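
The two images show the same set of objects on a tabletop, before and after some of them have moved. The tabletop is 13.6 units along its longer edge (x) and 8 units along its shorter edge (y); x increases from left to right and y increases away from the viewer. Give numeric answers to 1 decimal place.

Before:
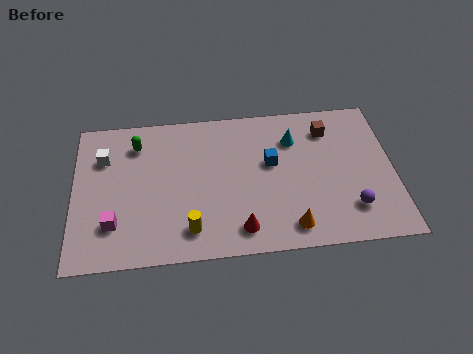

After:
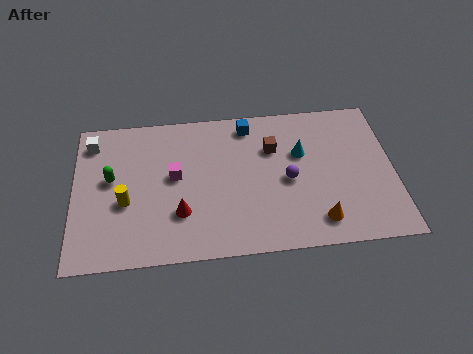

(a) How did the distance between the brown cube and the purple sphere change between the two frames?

-2.6

The distance was about 4.5 in the first image and 1.9 in the second, so they moved 2.6 units closer together.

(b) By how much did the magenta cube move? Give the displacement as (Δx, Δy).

(2.6, 2.3)

The magenta cube was at about (1.7, 2.1) and moved to about (4.3, 4.4).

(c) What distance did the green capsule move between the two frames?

2.1

From (2.7, 6.3) to (1.6, 4.5), the green capsule covered √(1.1² + 1.8²) ≈ 2.1 units.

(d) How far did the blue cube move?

2.4

The blue cube was near (8.4, 4.7) before and (7.5, 6.9) after, so it travelled √(0.9² + 2.2²) ≈ 2.4 units.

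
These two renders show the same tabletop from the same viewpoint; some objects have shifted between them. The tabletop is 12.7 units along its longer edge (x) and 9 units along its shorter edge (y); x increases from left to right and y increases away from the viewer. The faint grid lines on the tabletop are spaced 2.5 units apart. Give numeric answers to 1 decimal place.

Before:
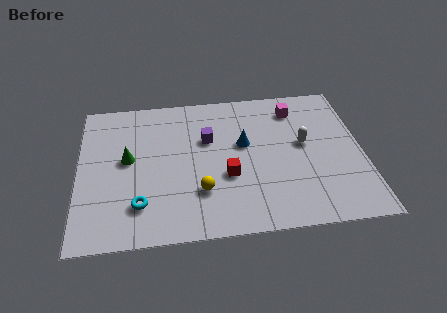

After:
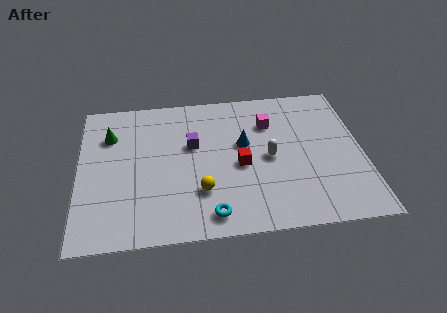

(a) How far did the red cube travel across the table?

0.8

The red cube was near (6.6, 3.4) before and (7.2, 4.0) after, so it travelled √(0.6² + 0.6²) ≈ 0.8 units.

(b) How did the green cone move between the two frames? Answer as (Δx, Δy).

(-0.8, 1.6)

The green cone started near (2.2, 4.9) and ended near (1.4, 6.5).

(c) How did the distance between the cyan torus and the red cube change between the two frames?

-1.0

They were about 4.1 units apart before and 3.1 after — 1.0 units closer together.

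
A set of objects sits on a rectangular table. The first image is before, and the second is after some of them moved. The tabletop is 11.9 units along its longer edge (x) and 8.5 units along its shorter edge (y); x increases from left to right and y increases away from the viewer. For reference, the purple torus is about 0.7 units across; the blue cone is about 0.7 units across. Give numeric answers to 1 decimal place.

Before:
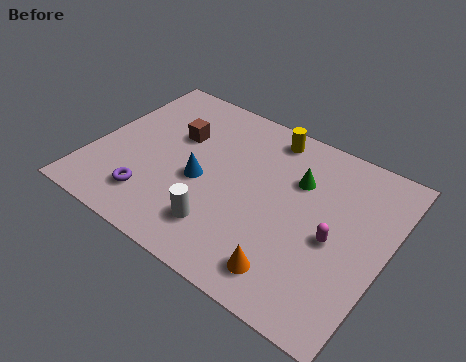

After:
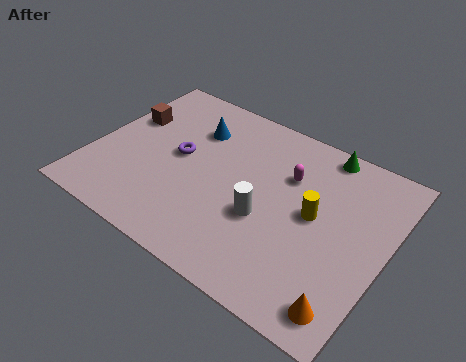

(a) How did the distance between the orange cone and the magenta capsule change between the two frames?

+2.9

Before: roughly 2.7 units apart; after: 5.6. That's 2.9 units further apart.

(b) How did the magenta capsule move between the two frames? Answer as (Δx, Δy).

(-2.2, 2.0)

From the two frames, the magenta capsule sits at roughly (9.9, 3.8) before and (7.7, 5.8) after.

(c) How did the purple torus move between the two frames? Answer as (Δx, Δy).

(0.6, 2.7)

The purple torus was at about (2.8, 1.8) and moved to about (3.4, 4.5).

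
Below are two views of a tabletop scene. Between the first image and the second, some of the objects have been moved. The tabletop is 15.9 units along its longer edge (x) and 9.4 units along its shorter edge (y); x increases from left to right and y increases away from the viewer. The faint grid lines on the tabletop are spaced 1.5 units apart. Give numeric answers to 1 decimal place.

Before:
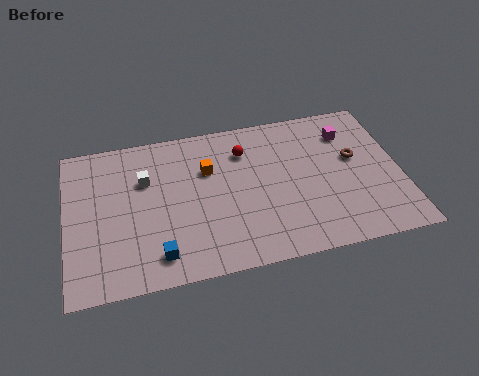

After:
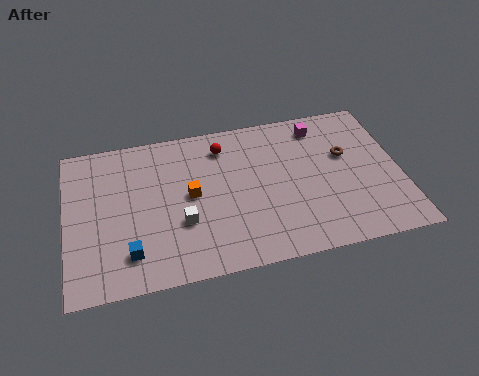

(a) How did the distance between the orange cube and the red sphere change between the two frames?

+1.2

Before: roughly 2.0 units apart; after: 3.2. That's 1.2 units further apart.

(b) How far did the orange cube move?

1.7

From (6.8, 6.3) to (5.9, 4.9), the orange cube covered √(0.9² + 1.4²) ≈ 1.7 units.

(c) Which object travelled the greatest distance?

the white cube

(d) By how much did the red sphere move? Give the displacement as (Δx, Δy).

(-1.0, 0.5)

The red sphere was at about (8.6, 7.1) and moved to about (7.6, 7.6).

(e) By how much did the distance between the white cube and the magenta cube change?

-1.5

Before: roughly 9.8 units apart; after: 8.3. That's 1.5 units closer together.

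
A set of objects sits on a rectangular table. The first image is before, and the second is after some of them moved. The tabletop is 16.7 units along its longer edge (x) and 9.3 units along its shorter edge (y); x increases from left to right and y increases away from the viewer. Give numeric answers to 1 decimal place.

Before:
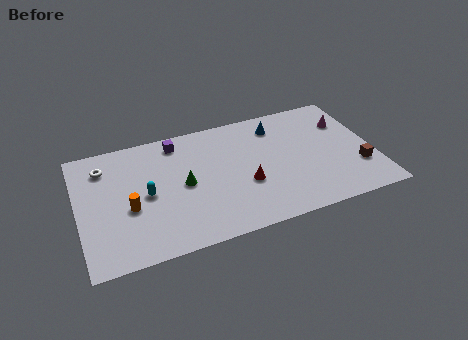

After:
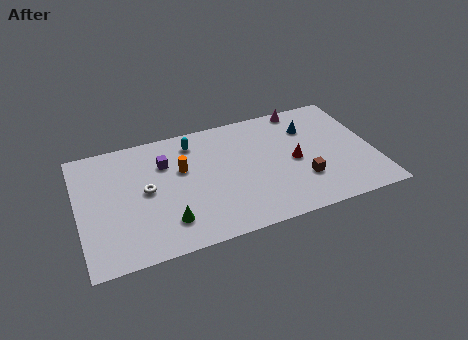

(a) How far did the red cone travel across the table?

3.0

The red cone moved from about (9.3, 3.5) to (12.2, 4.4), a distance of √(2.9² + 0.9²) ≈ 3.0.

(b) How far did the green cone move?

2.7

The green cone was near (5.9, 4.6) before and (4.8, 2.1) after, so it travelled √(1.1² + 2.5²) ≈ 2.7 units.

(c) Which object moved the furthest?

the cyan capsule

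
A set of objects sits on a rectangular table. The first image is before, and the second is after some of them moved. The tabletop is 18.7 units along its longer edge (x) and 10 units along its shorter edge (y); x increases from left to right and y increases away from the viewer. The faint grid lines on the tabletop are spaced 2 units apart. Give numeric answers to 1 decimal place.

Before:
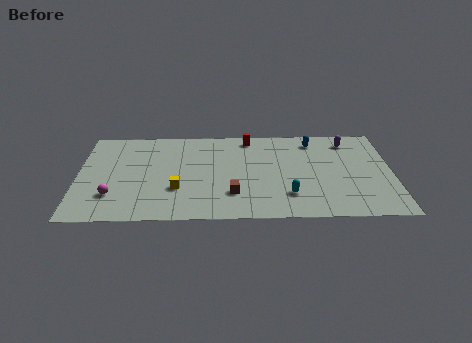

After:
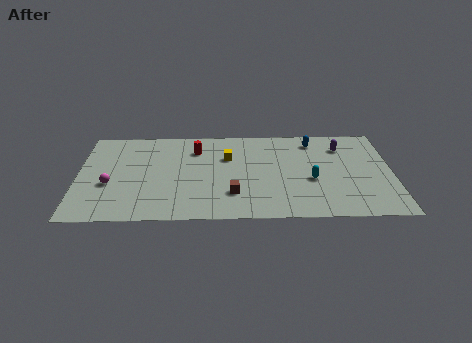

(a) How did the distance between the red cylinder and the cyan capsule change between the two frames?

+1.0

Before: roughly 6.7 units apart; after: 7.7. That's 1.0 units further apart.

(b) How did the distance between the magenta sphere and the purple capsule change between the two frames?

-0.8

They were about 15.2 units apart before and 14.4 after — 0.8 units closer together.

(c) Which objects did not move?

the blue capsule and the brown cube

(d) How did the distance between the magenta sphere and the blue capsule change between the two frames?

-0.3

Before: roughly 13.3 units apart; after: 13.0. That's 0.3 units closer together.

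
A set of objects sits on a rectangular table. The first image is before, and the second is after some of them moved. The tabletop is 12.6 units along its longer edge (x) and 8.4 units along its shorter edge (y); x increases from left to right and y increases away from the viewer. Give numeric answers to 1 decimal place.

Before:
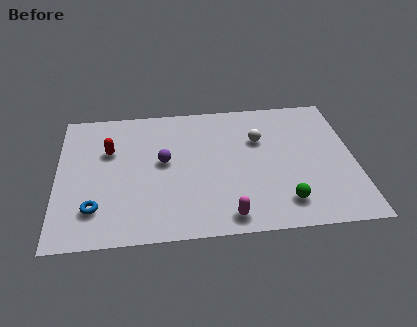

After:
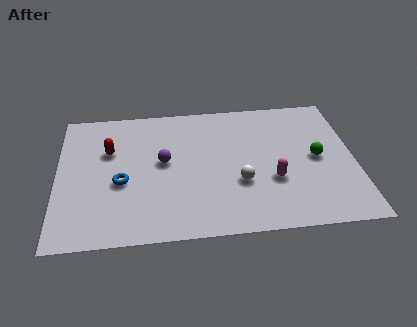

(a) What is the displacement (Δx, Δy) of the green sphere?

(1.5, 2.6)

From the two frames, the green sphere sits at roughly (9.5, 1.6) before and (11.0, 4.2) after.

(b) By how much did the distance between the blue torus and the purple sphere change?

-1.8

Before: roughly 3.9 units apart; after: 2.1. That's 1.8 units closer together.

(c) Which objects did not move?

the purple sphere and the red capsule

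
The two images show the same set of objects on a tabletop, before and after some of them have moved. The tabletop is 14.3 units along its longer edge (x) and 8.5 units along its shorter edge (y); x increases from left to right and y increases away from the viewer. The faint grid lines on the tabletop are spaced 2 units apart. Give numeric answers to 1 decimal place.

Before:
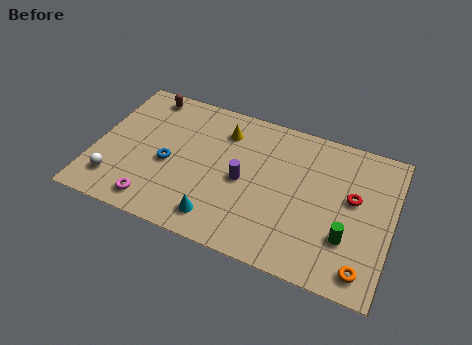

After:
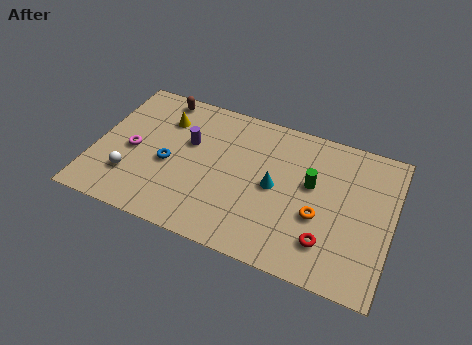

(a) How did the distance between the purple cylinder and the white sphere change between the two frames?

-2.5

They were about 6.4 units apart before and 3.9 after — 2.5 units closer together.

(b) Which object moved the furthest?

the cyan cone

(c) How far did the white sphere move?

0.9

The white sphere moved from about (1.2, 1.8) to (1.9, 2.3), a distance of √(0.7² + 0.5²) ≈ 0.9.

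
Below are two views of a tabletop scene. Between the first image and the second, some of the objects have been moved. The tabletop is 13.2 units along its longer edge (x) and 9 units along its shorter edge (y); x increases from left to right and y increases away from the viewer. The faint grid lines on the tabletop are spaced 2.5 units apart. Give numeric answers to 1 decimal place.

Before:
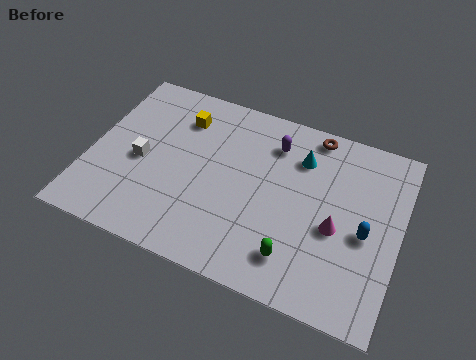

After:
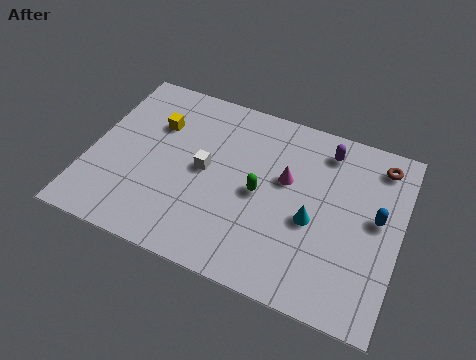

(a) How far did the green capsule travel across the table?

3.1

The green capsule moved from about (9.1, 1.8) to (7.3, 4.3), a distance of √(1.8² + 2.5²) ≈ 3.1.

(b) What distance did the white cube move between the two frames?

2.7

From (2.2, 4.1) to (4.9, 4.6), the white cube covered √(2.7² + 0.5²) ≈ 2.7 units.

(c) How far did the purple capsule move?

2.3

The purple capsule was near (7.6, 7.0) before and (9.8, 7.5) after, so it travelled √(2.2² + 0.5²) ≈ 2.3 units.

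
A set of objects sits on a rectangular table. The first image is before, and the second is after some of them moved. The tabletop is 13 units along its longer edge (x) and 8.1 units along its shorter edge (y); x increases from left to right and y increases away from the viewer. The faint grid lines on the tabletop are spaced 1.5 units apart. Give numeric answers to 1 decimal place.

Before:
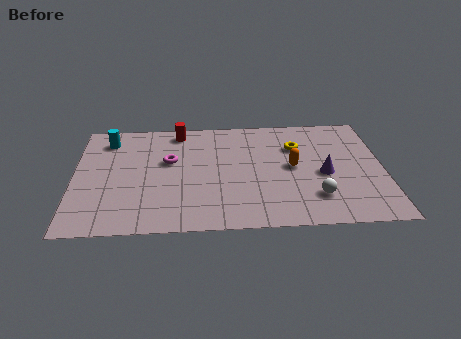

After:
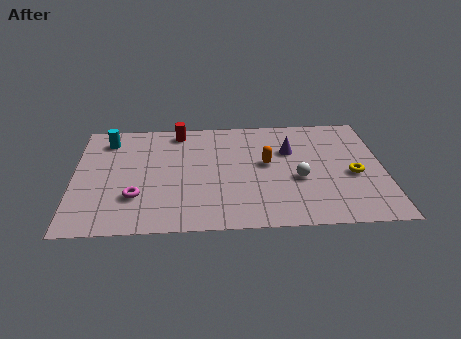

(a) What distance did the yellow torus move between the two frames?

3.2

From (9.4, 5.7) to (11.7, 3.5), the yellow torus covered √(2.3² + 2.2²) ≈ 3.2 units.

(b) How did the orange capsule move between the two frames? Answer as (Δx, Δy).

(-1.1, 0.3)

The orange capsule was at about (9.2, 4.2) and moved to about (8.1, 4.5).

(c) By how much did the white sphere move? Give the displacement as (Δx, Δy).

(-0.7, 1.3)

The white sphere was at about (10.1, 2.0) and moved to about (9.4, 3.3).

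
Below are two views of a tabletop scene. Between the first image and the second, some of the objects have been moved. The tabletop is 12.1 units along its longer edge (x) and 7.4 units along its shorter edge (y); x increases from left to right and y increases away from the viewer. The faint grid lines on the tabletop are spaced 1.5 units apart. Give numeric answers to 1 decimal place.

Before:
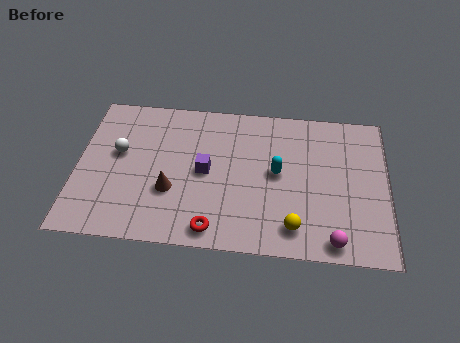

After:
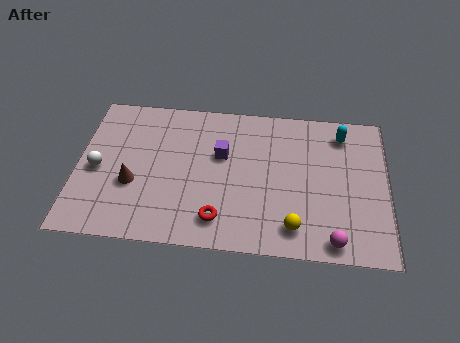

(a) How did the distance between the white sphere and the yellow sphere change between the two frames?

+0.5

The distance was about 7.5 in the first image and 8.0 in the second, so they moved 0.5 units further apart.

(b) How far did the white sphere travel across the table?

1.2

The white sphere was near (1.6, 4.3) before and (0.8, 3.4) after, so it travelled √(0.8² + 0.9²) ≈ 1.2 units.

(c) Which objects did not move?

the magenta sphere and the yellow sphere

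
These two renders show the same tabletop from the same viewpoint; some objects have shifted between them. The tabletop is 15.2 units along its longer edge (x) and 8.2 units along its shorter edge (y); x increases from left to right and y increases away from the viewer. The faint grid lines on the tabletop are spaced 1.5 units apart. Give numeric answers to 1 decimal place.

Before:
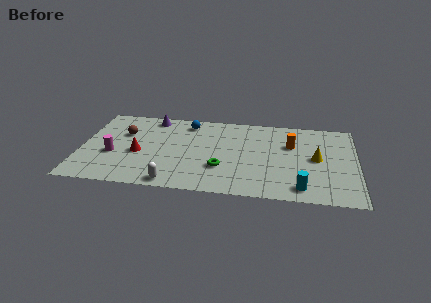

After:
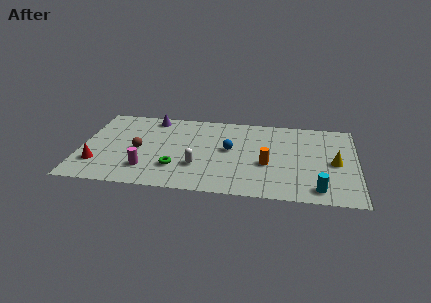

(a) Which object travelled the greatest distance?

the blue sphere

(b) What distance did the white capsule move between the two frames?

2.2

The white capsule was near (5.2, 0.8) before and (6.5, 2.6) after, so it travelled √(1.3² + 1.8²) ≈ 2.2 units.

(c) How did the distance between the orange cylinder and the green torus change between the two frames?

+0.4

They were about 4.7 units apart before and 5.1 after — 0.4 units further apart.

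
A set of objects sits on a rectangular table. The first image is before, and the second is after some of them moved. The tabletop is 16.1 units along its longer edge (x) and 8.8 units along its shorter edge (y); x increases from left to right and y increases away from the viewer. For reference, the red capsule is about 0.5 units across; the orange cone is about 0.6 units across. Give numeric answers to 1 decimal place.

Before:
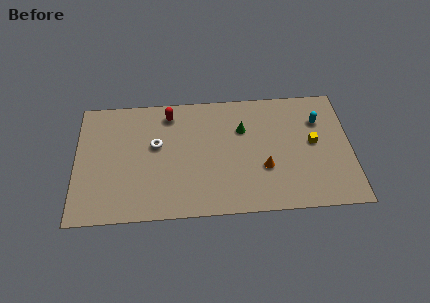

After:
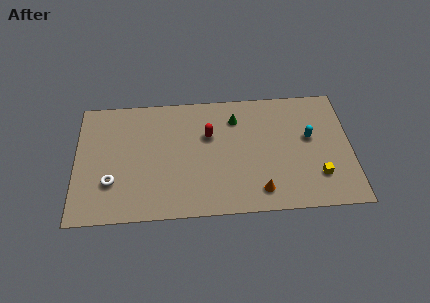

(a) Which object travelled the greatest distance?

the white torus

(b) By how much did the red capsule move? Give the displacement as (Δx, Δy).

(2.3, -1.7)

The red capsule started near (5.5, 7.4) and ended near (7.8, 5.7).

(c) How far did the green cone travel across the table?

0.9

The green cone moved from about (9.8, 6.0) to (9.4, 6.8), a distance of √(0.4² + 0.8²) ≈ 0.9.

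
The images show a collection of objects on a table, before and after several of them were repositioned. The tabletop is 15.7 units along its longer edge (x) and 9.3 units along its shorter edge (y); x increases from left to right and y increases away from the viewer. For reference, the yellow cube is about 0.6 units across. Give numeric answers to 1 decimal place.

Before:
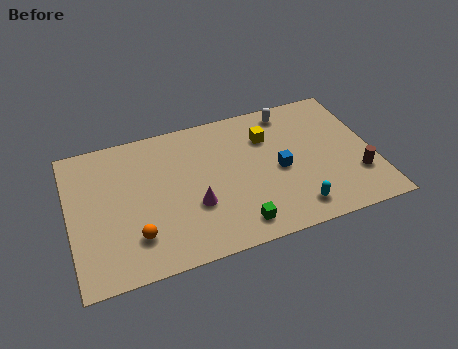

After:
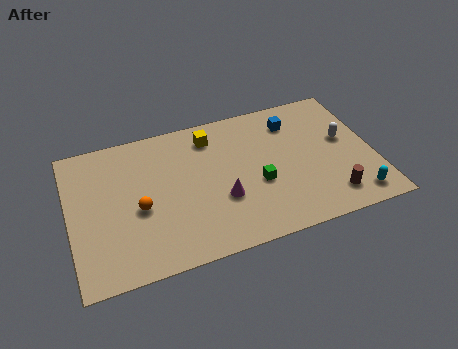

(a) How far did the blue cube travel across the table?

3.2

The blue cube was near (10.8, 4.3) before and (11.8, 7.3) after, so it travelled √(1.0² + 3.0²) ≈ 3.2 units.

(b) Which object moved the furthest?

the white capsule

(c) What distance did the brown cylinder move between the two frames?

1.8

The brown cylinder moved from about (14.7, 2.7) to (13.2, 1.7), a distance of √(1.5² + 1.0²) ≈ 1.8.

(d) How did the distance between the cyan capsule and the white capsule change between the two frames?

-2.6

Before: roughly 6.6 units apart; after: 4.0. That's 2.6 units closer together.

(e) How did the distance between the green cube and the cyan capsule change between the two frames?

+2.4

They were about 3.0 units apart before and 5.4 after — 2.4 units further apart.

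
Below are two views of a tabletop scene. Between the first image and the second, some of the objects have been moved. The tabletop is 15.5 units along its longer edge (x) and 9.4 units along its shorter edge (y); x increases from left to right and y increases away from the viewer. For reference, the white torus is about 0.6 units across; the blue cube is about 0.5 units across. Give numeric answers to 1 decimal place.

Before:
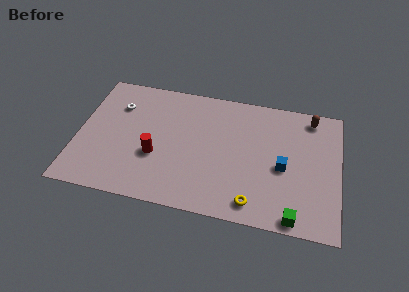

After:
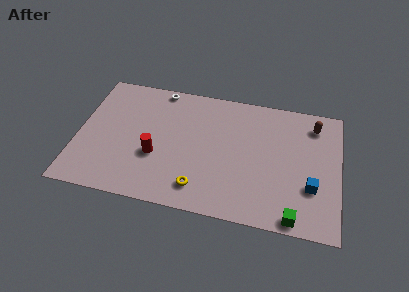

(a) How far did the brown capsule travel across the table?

0.5

The brown capsule was near (13.7, 8.2) before and (13.9, 7.7) after, so it travelled √(0.2² + 0.5²) ≈ 0.5 units.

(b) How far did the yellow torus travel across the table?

3.2

The yellow torus moved from about (10.6, 1.3) to (7.4, 1.7), a distance of √(3.2² + 0.4²) ≈ 3.2.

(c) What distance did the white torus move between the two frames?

3.0

The white torus moved from about (2.2, 6.8) to (4.6, 8.6), a distance of √(2.4² + 1.8²) ≈ 3.0.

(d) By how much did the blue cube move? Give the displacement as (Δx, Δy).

(1.7, -1.1)

From the two frames, the blue cube sits at roughly (12.2, 4.2) before and (13.9, 3.1) after.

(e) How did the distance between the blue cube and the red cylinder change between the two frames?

+1.7

Before: roughly 7.5 units apart; after: 9.2. That's 1.7 units further apart.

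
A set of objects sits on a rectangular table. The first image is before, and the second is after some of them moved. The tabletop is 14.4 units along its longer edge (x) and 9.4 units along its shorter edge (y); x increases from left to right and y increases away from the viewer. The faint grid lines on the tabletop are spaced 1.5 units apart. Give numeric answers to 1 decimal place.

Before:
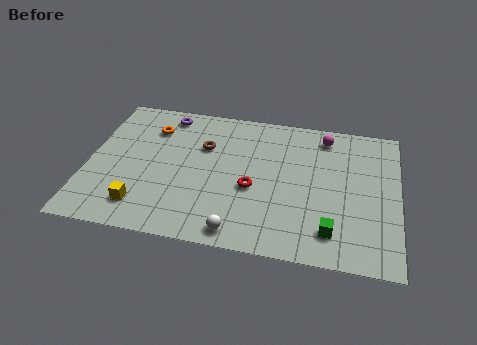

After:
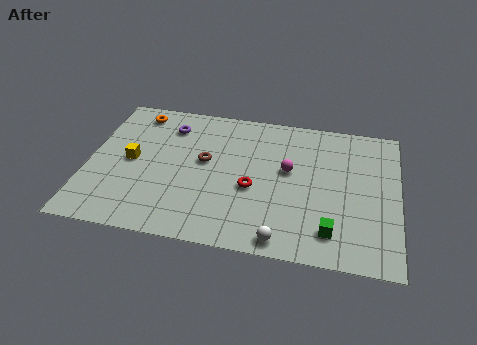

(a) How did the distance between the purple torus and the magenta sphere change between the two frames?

-1.5

They were about 7.5 units apart before and 6.0 after — 1.5 units closer together.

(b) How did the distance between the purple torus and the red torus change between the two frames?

-0.7

The distance was about 6.1 in the first image and 5.4 in the second, so they moved 0.7 units closer together.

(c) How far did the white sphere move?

2.0

The white sphere was near (7.2, 1.0) before and (9.2, 0.9) after, so it travelled √(2.0² + 0.1²) ≈ 2.0 units.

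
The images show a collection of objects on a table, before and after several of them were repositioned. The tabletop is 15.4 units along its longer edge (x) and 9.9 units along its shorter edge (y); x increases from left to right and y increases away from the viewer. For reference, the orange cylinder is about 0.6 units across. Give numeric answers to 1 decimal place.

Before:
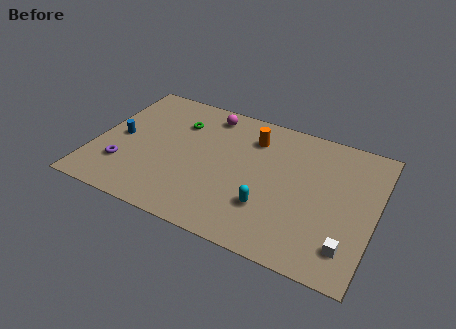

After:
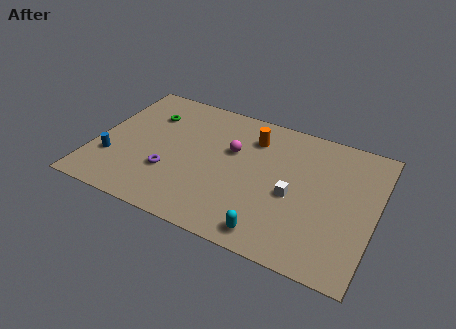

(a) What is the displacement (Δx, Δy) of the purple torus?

(2.5, 0.5)

From the two frames, the purple torus sits at roughly (1.8, 2.7) before and (4.3, 3.2) after.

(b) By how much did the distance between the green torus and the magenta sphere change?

+2.9

The distance was about 2.0 in the first image and 4.9 in the second, so they moved 2.9 units further apart.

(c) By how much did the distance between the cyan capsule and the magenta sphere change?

-1.2

Before: roughly 6.9 units apart; after: 5.7. That's 1.2 units closer together.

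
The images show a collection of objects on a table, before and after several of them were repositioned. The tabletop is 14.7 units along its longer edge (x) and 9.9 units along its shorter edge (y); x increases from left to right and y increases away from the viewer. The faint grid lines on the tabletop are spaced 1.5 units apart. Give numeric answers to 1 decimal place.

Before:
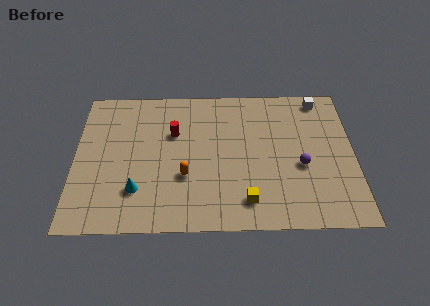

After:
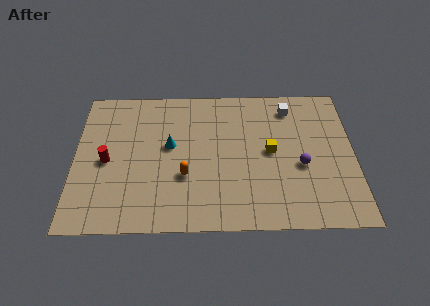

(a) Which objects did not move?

the purple sphere and the orange capsule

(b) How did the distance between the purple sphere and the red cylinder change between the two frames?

+3.1

Before: roughly 7.1 units apart; after: 10.2. That's 3.1 units further apart.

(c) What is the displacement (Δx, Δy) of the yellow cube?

(1.3, 3.3)

From the two frames, the yellow cube sits at roughly (9.0, 1.8) before and (10.3, 5.1) after.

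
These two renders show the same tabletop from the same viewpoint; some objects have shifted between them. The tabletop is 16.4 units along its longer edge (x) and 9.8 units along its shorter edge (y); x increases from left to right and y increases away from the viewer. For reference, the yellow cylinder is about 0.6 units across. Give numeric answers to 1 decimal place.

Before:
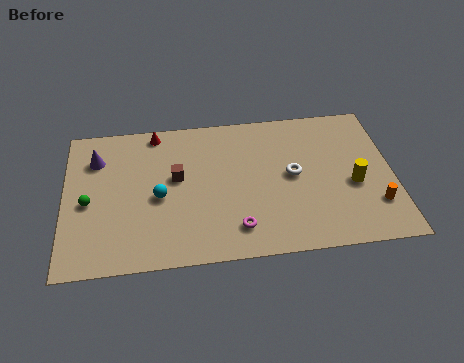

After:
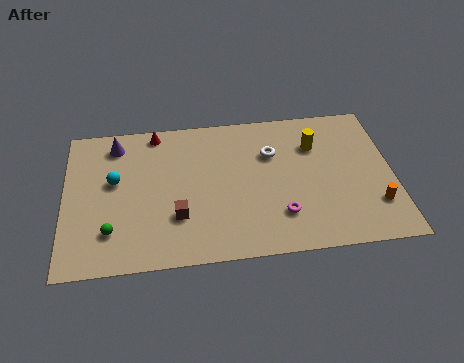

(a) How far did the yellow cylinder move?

3.4

The yellow cylinder was near (14.4, 4.1) before and (12.6, 7.0) after, so it travelled √(1.8² + 2.9²) ≈ 3.4 units.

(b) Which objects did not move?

the orange cylinder and the red cone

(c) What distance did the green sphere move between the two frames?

2.3

The green sphere was near (1.2, 4.4) before and (2.3, 2.4) after, so it travelled √(1.1² + 2.0²) ≈ 2.3 units.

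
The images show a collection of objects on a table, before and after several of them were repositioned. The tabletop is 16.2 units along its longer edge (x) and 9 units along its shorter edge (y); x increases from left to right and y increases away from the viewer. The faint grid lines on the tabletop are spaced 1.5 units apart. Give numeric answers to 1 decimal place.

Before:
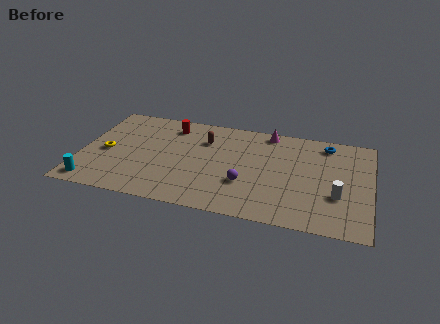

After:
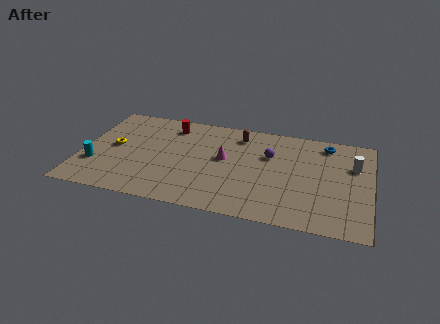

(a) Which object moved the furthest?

the magenta cone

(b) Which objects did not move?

the red cylinder and the blue torus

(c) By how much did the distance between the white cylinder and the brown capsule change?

-1.7

The distance was about 8.3 in the first image and 6.6 in the second, so they moved 1.7 units closer together.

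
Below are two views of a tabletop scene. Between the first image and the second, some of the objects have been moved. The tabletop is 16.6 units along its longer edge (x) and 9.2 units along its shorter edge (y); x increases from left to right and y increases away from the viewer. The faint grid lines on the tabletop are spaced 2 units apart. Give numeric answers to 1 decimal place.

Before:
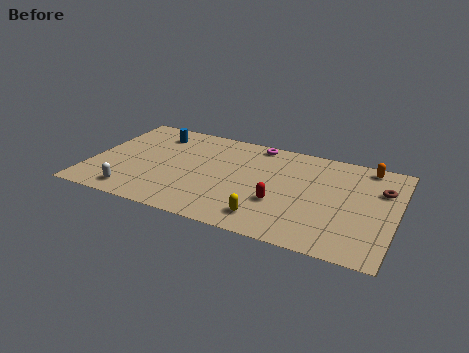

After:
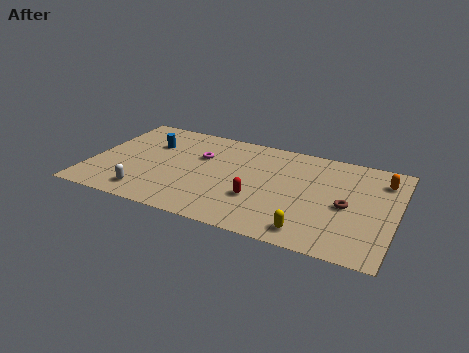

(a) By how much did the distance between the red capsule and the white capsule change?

-1.9

Before: roughly 8.0 units apart; after: 6.1. That's 1.9 units closer together.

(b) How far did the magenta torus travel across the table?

3.7

The magenta torus was near (8.7, 8.3) before and (5.8, 6.0) after, so it travelled √(2.9² + 2.3²) ≈ 3.7 units.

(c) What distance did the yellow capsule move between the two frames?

2.3

The yellow capsule moved from about (10.0, 1.6) to (12.3, 1.3), a distance of √(2.3² + 0.3²) ≈ 2.3.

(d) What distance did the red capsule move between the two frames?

1.2

The red capsule was near (10.5, 3.2) before and (9.3, 3.1) after, so it travelled √(1.2² + 0.1²) ≈ 1.2 units.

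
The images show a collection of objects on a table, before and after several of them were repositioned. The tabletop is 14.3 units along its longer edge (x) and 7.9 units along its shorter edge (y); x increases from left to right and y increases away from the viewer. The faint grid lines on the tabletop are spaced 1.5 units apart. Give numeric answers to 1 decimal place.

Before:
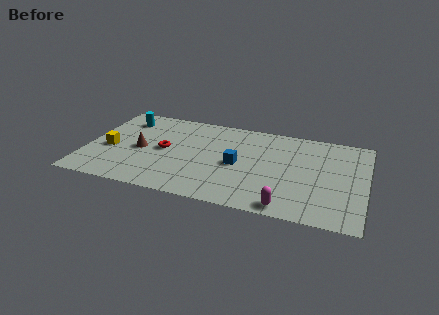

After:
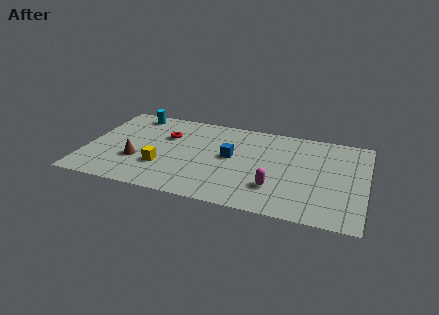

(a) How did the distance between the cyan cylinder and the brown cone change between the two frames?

+1.4

Before: roughly 2.8 units apart; after: 4.2. That's 1.4 units further apart.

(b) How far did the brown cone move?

1.0

The brown cone was near (2.8, 3.7) before and (2.7, 2.7) after, so it travelled √(0.1² + 1.0²) ≈ 1.0 units.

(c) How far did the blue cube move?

0.7

From (7.8, 3.7) to (7.4, 4.3), the blue cube covered √(0.4² + 0.6²) ≈ 0.7 units.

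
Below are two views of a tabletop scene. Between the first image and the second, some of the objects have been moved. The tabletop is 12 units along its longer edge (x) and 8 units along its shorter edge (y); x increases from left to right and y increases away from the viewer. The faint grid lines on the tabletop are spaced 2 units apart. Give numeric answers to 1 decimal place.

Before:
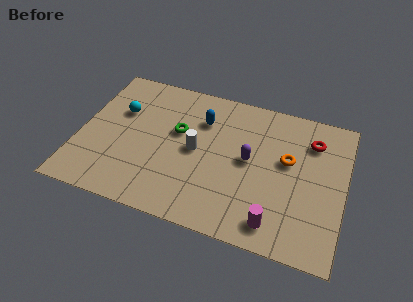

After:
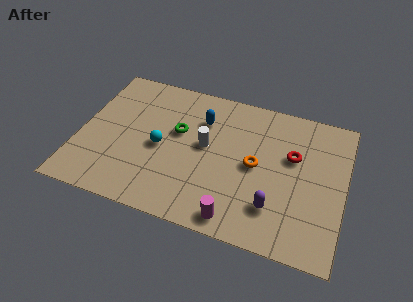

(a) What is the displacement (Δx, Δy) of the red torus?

(-0.8, -1.1)

The red torus was at about (10.4, 6.1) and moved to about (9.6, 5.0).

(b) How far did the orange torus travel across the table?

1.6

The orange torus moved from about (9.4, 4.7) to (8.0, 4.0), a distance of √(1.4² + 0.7²) ≈ 1.6.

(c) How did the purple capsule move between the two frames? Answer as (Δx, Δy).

(1.3, -2.2)

The purple capsule started near (7.7, 4.2) and ended near (9.0, 2.0).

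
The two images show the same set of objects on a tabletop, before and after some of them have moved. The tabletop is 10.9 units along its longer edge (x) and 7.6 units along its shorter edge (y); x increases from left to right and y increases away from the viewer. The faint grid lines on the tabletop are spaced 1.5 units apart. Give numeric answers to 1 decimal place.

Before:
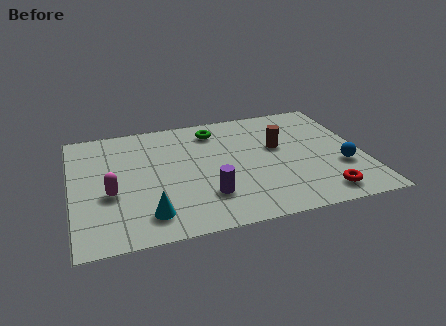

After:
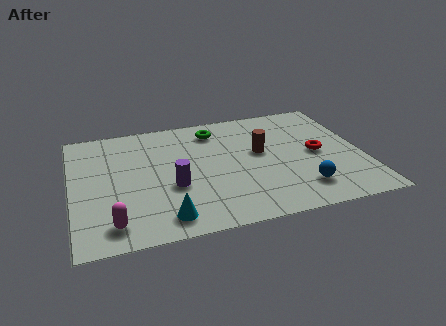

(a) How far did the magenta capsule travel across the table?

1.8

The magenta capsule was near (1.4, 3.0) before and (1.4, 1.2) after, so it travelled √(0.0² + 1.8²) ≈ 1.8 units.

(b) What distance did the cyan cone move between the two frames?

0.7

The cyan cone moved from about (2.7, 1.4) to (3.3, 1.1), a distance of √(0.6² + 0.3²) ≈ 0.7.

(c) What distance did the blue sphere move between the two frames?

1.9

From (10.0, 2.6) to (8.4, 1.6), the blue sphere covered √(1.6² + 1.0²) ≈ 1.9 units.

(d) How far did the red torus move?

2.6

From (9.1, 1.1) to (9.2, 3.7), the red torus covered √(0.1² + 2.6²) ≈ 2.6 units.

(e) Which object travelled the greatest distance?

the red torus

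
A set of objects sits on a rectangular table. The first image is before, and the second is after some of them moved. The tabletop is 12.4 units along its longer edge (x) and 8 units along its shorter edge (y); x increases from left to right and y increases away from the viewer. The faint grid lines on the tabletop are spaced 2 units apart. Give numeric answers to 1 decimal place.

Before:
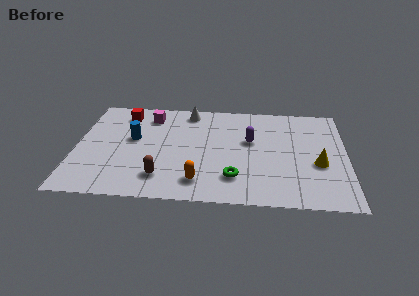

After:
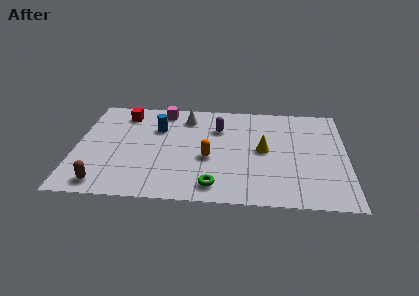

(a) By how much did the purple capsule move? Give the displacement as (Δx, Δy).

(-1.5, 0.9)

From the two frames, the purple capsule sits at roughly (8.0, 4.8) before and (6.5, 5.7) after.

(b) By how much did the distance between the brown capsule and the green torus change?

+1.7

They were about 3.3 units apart before and 5.0 after — 1.7 units further apart.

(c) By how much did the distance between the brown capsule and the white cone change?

+1.2

The distance was about 5.4 in the first image and 6.6 in the second, so they moved 1.2 units further apart.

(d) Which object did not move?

the red cube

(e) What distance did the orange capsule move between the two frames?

1.8

The orange capsule moved from about (5.7, 1.5) to (6.1, 3.3), a distance of √(0.4² + 1.8²) ≈ 1.8.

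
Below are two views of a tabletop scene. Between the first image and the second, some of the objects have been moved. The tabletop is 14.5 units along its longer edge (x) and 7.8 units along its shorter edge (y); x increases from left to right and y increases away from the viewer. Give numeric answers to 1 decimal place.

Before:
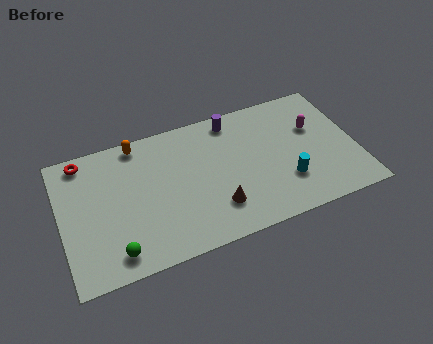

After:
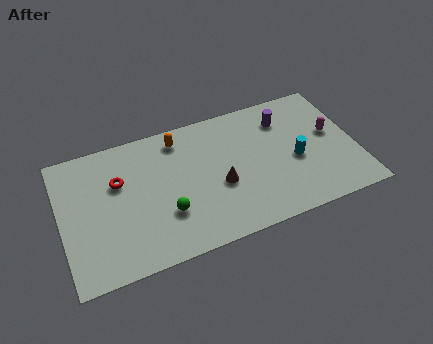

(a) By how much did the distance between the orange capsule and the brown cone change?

-2.2

Before: roughly 6.0 units apart; after: 3.8. That's 2.2 units closer together.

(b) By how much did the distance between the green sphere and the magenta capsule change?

-2.3

They were about 10.9 units apart before and 8.6 after — 2.3 units closer together.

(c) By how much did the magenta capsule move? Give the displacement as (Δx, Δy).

(0.8, -0.6)

The magenta capsule started near (12.6, 5.0) and ended near (13.4, 4.4).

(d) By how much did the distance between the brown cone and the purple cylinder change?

-0.5

The distance was about 5.0 in the first image and 4.5 in the second, so they moved 0.5 units closer together.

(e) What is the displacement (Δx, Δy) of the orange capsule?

(2.0, -0.4)

The orange capsule started near (4.0, 7.0) and ended near (6.0, 6.6).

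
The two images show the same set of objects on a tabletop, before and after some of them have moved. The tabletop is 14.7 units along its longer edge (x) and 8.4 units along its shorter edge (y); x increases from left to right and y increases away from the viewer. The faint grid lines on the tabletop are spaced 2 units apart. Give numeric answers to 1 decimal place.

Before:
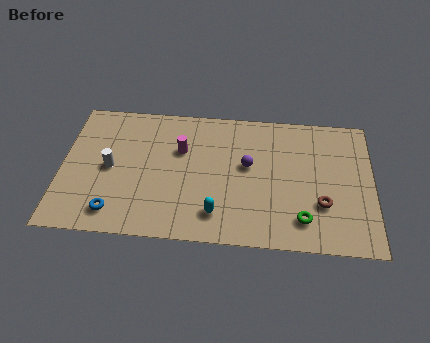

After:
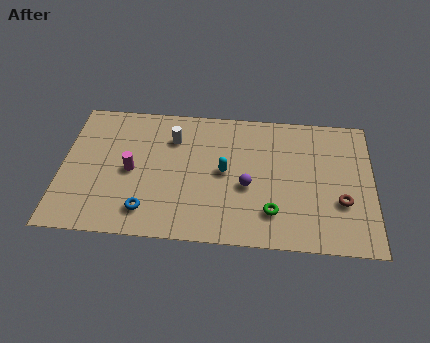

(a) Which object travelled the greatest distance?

the white cylinder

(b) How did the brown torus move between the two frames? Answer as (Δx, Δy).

(0.9, 0.2)

The brown torus was at about (12.3, 2.7) and moved to about (13.2, 2.9).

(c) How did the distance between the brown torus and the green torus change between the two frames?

+2.0

Before: roughly 1.3 units apart; after: 3.3. That's 2.0 units further apart.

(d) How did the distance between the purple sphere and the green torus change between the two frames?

-2.1

They were about 4.0 units apart before and 1.9 after — 2.1 units closer together.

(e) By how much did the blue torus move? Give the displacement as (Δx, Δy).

(1.5, 0.2)

The blue torus was at about (2.6, 1.4) and moved to about (4.1, 1.6).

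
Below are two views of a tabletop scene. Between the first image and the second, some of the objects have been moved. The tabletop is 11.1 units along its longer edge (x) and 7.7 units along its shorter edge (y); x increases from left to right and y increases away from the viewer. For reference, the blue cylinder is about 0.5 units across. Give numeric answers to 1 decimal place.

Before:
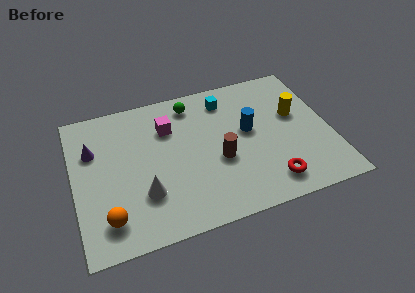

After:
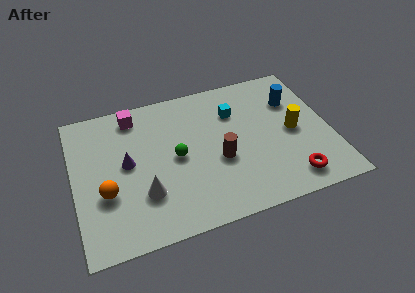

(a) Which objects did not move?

the brown cylinder and the white cone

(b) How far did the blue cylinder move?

2.4

The blue cylinder was near (7.6, 4.3) before and (9.7, 5.4) after, so it travelled √(2.1² + 1.1²) ≈ 2.4 units.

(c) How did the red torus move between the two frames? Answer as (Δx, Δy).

(0.9, -0.1)

The red torus was at about (8.2, 1.3) and moved to about (9.1, 1.2).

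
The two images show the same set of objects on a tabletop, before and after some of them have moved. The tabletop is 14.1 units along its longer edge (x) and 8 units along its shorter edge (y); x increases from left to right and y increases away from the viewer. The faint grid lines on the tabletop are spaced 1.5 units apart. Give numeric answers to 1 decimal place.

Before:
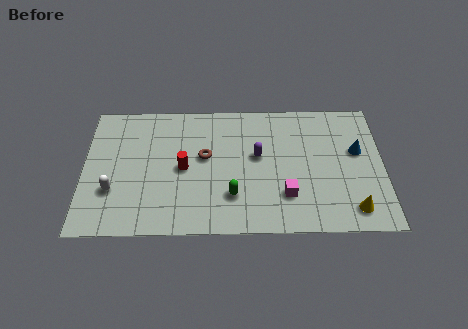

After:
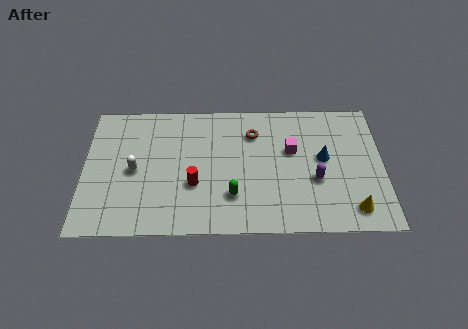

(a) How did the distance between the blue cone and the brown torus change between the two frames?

-3.5

They were about 7.2 units apart before and 3.7 after — 3.5 units closer together.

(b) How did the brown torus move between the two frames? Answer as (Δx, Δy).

(2.3, 1.4)

The brown torus was at about (5.7, 4.6) and moved to about (8.0, 6.0).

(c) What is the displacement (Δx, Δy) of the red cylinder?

(0.5, -1.0)

The red cylinder was at about (4.7, 3.9) and moved to about (5.2, 2.9).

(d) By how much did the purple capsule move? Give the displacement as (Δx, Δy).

(2.7, -1.5)

The purple capsule started near (8.2, 4.6) and ended near (10.9, 3.1).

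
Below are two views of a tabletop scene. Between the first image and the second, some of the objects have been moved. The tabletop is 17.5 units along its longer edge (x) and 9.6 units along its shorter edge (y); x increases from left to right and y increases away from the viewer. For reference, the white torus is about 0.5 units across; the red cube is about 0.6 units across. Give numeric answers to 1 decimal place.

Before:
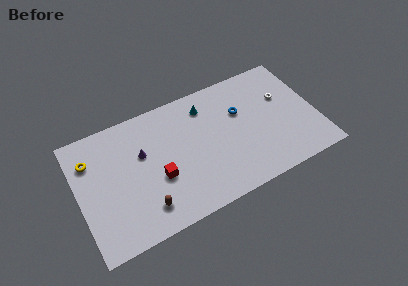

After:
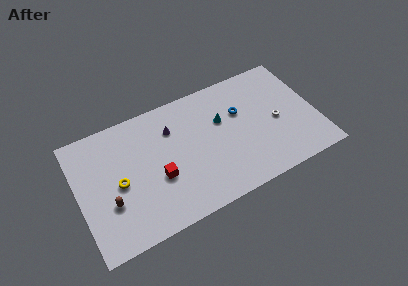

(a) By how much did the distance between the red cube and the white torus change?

-1.0

The distance was about 9.9 in the first image and 8.9 in the second, so they moved 1.0 units closer together.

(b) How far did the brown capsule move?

2.8

The brown capsule moved from about (4.5, 1.9) to (2.1, 3.3), a distance of √(2.4² + 1.4²) ≈ 2.8.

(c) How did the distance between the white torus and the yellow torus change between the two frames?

-2.5

Before: roughly 14.2 units apart; after: 11.7. That's 2.5 units closer together.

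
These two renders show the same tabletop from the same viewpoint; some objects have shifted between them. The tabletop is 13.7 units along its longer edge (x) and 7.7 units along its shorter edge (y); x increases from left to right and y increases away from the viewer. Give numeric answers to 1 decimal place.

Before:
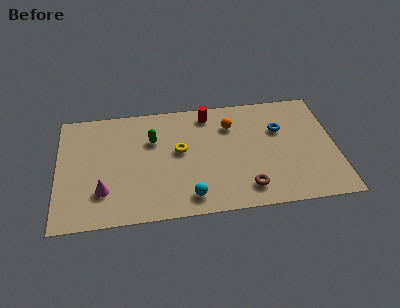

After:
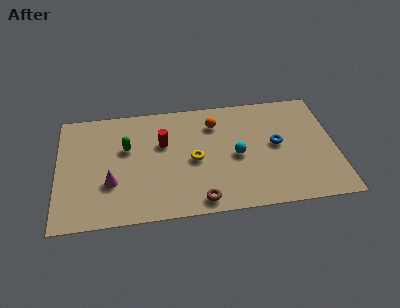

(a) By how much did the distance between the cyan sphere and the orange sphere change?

-2.5

They were about 5.0 units apart before and 2.5 after — 2.5 units closer together.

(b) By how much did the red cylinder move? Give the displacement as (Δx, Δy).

(-2.3, -1.7)

From the two frames, the red cylinder sits at roughly (7.5, 6.6) before and (5.2, 4.9) after.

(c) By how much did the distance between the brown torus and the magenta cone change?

-2.4

They were about 7.0 units apart before and 4.6 after — 2.4 units closer together.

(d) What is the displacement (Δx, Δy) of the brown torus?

(-2.3, -0.5)

The brown torus was at about (9.2, 1.4) and moved to about (6.9, 0.9).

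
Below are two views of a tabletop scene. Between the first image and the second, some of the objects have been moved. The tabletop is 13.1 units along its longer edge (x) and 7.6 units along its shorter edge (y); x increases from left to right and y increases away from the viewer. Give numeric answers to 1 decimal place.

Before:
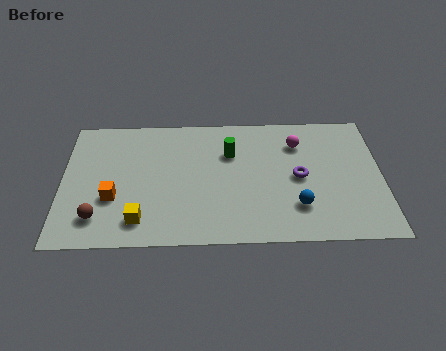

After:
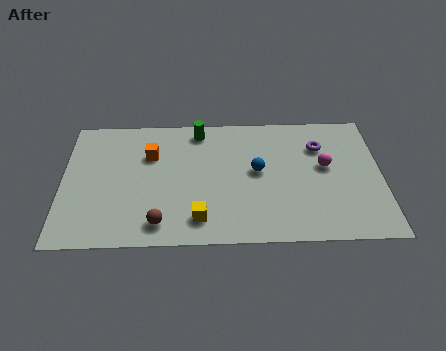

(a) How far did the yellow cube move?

2.4

The yellow cube was near (3.2, 1.4) before and (5.6, 1.4) after, so it travelled √(2.4² + 0.0²) ≈ 2.4 units.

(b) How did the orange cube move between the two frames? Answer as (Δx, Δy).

(1.5, 2.5)

The orange cube was at about (2.1, 2.7) and moved to about (3.6, 5.2).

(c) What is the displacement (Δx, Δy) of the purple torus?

(0.9, 1.8)

The purple torus was at about (9.7, 3.7) and moved to about (10.6, 5.5).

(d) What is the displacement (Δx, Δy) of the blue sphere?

(-1.6, 2.1)

The blue sphere started near (9.6, 2.0) and ended near (8.0, 4.1).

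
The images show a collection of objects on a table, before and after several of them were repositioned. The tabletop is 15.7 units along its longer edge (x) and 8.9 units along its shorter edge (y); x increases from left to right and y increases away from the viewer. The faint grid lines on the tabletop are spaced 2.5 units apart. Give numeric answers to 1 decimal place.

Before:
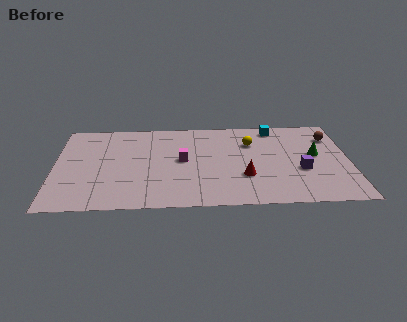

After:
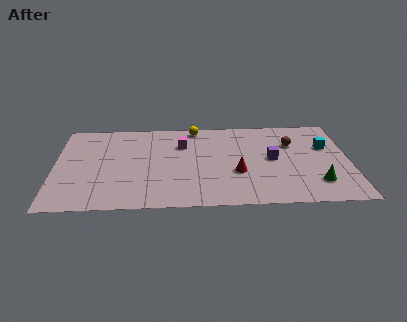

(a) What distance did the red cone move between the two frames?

0.6

The red cone was near (10.1, 2.9) before and (9.7, 3.3) after, so it travelled √(0.4² + 0.4²) ≈ 0.6 units.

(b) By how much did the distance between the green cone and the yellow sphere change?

+5.0

They were about 3.7 units apart before and 8.7 after — 5.0 units further apart.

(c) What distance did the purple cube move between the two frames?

1.9

From (13.1, 3.4) to (11.6, 4.6), the purple cube covered √(1.5² + 1.2²) ≈ 1.9 units.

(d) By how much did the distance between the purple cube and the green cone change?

+1.7

Before: roughly 1.7 units apart; after: 3.4. That's 1.7 units further apart.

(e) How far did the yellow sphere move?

3.4

From (10.5, 6.3) to (7.5, 8.0), the yellow sphere covered √(3.0² + 1.7²) ≈ 3.4 units.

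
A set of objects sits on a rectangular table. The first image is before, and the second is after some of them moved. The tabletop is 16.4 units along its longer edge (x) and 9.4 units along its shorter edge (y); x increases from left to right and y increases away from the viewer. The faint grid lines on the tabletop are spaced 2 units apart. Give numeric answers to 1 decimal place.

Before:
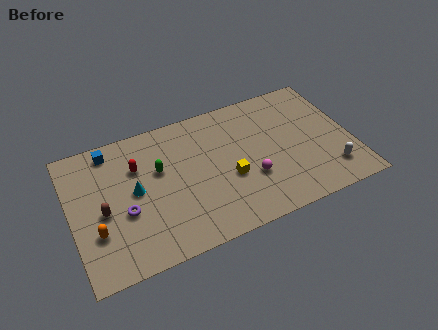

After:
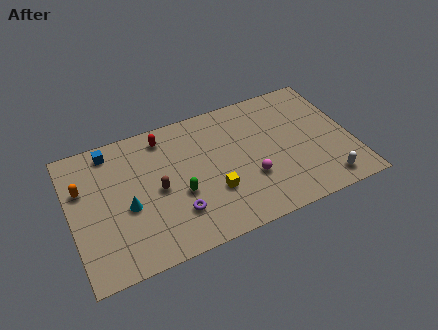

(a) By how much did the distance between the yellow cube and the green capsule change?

-2.4

The distance was about 4.4 in the first image and 2.0 in the second, so they moved 2.4 units closer together.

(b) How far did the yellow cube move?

1.2

The yellow cube was near (9.1, 3.7) before and (8.1, 3.1) after, so it travelled √(1.0² + 0.6²) ≈ 1.2 units.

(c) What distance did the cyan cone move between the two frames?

1.0

The cyan cone moved from about (3.7, 4.9) to (3.2, 4.0), a distance of √(0.5² + 0.9²) ≈ 1.0.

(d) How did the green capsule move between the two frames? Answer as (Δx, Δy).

(1.0, -2.1)

The green capsule started near (5.2, 5.8) and ended near (6.2, 3.7).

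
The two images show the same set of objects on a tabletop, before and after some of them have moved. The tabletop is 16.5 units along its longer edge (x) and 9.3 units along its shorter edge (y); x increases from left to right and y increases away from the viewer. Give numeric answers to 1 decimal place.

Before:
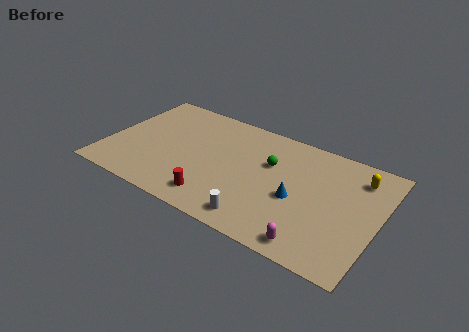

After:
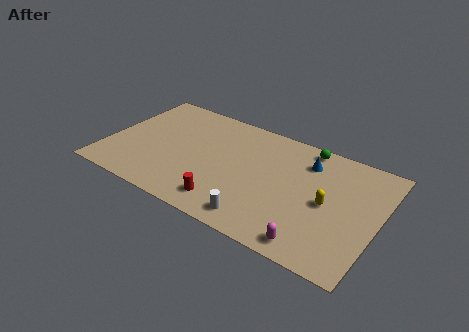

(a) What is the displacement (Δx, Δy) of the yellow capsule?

(-1.5, -2.9)

From the two frames, the yellow capsule sits at roughly (15.0, 7.4) before and (13.5, 4.5) after.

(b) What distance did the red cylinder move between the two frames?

0.7

The red cylinder was near (7.1, 1.6) before and (7.8, 1.6) after, so it travelled √(0.7² + 0.0²) ≈ 0.7 units.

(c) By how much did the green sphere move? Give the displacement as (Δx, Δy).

(1.9, 2.4)

From the two frames, the green sphere sits at roughly (9.8, 6.0) before and (11.7, 8.4) after.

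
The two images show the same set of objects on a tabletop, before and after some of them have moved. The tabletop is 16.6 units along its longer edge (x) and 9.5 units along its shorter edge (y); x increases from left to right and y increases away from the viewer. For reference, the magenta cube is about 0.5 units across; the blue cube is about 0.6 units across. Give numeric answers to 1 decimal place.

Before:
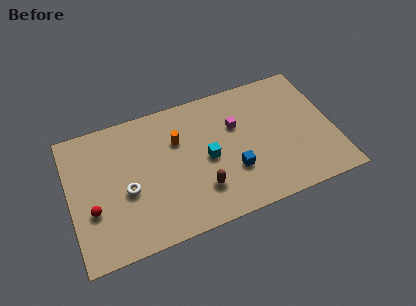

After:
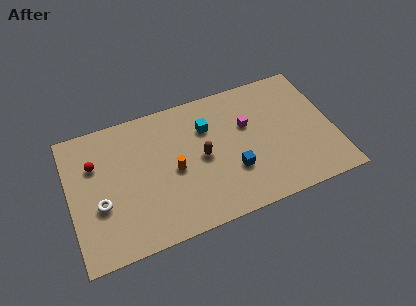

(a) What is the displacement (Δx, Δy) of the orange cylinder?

(-0.4, -2.0)

The orange cylinder started near (6.9, 6.4) and ended near (6.5, 4.4).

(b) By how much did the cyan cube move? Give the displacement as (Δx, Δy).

(0.2, 2.2)

The cyan cube was at about (8.6, 4.5) and moved to about (8.8, 6.7).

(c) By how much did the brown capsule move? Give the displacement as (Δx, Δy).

(0.3, 2.2)

The brown capsule started near (8.0, 2.5) and ended near (8.3, 4.7).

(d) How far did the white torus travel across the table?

1.7

From (3.5, 4.0) to (1.8, 3.6), the white torus covered √(1.7² + 0.4²) ≈ 1.7 units.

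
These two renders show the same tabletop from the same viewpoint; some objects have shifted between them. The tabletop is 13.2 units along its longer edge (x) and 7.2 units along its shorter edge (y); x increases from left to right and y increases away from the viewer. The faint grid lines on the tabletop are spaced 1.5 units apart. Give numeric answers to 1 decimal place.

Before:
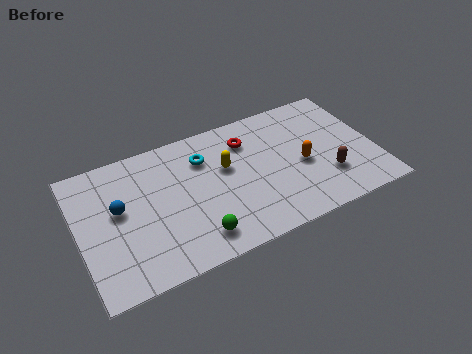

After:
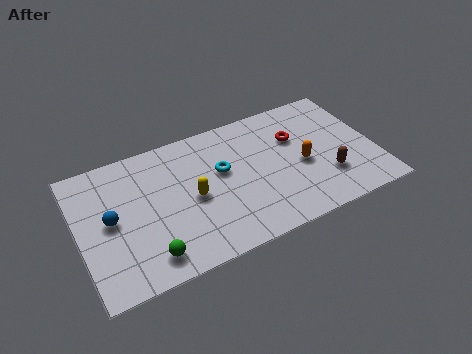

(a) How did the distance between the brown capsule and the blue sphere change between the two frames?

+0.3

They were about 9.3 units apart before and 9.6 after — 0.3 units further apart.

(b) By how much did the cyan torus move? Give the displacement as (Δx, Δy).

(0.7, -1.0)

From the two frames, the cyan torus sits at roughly (5.7, 5.3) before and (6.4, 4.3) after.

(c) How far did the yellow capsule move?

1.9

From (6.6, 4.4) to (5.0, 3.4), the yellow capsule covered √(1.6² + 1.0²) ≈ 1.9 units.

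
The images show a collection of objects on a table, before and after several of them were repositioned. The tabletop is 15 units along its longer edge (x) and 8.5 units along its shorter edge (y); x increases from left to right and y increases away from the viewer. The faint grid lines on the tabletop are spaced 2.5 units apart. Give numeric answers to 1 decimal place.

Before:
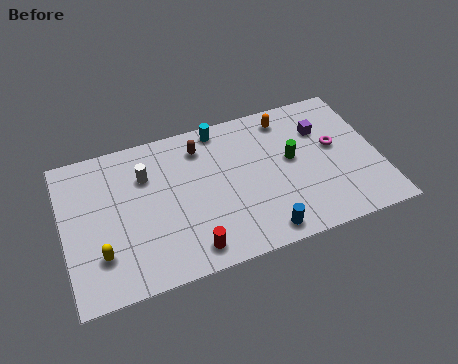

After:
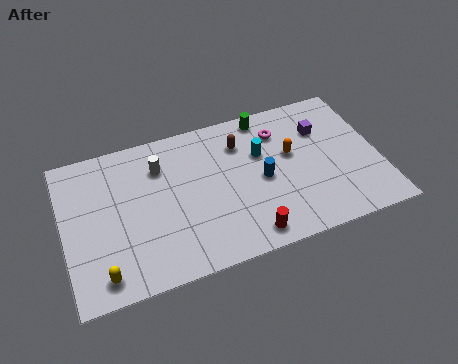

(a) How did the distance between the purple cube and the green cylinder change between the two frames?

+1.0

They were about 2.1 units apart before and 3.1 after — 1.0 units further apart.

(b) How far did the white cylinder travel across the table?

0.8

From (4.0, 6.0) to (4.7, 6.3), the white cylinder covered √(0.7² + 0.3²) ≈ 0.8 units.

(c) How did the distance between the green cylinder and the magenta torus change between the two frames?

-0.8

Before: roughly 2.1 units apart; after: 1.3. That's 0.8 units closer together.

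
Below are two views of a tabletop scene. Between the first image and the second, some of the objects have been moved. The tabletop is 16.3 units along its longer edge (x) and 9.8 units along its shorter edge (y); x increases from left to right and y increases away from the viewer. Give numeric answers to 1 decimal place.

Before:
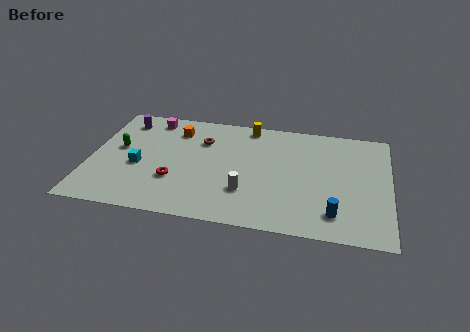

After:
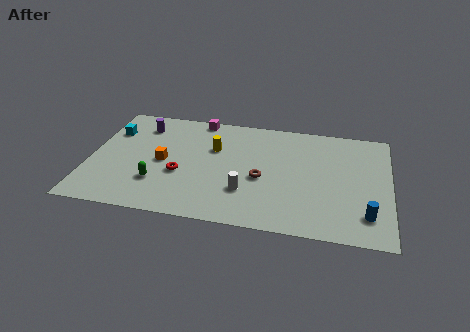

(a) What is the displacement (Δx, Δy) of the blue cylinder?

(1.7, 0.2)

The blue cylinder started near (13.4, 1.9) and ended near (15.1, 2.1).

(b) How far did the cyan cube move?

3.4

The cyan cube moved from about (2.7, 4.1) to (1.0, 7.0), a distance of √(1.7² + 2.9²) ≈ 3.4.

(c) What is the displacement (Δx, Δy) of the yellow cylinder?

(-1.8, -2.4)

The yellow cylinder was at about (8.5, 8.8) and moved to about (6.7, 6.4).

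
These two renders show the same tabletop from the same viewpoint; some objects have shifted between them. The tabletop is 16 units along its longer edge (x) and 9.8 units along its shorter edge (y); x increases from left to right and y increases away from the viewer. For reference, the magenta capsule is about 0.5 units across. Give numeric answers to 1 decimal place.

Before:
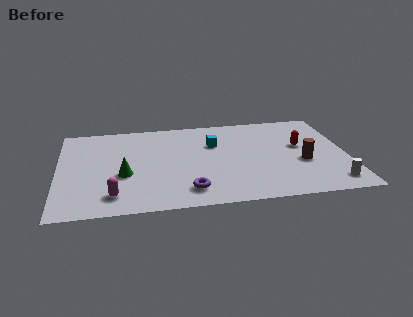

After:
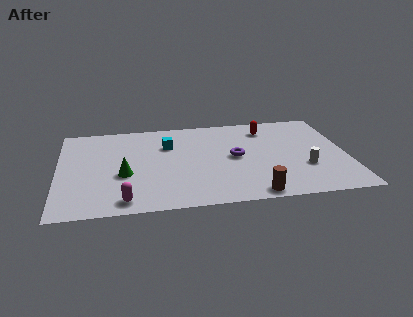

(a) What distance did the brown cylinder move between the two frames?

4.2

From (13.5, 3.9) to (10.6, 0.9), the brown cylinder covered √(2.9² + 3.0²) ≈ 4.2 units.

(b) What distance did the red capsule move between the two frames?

2.8

The red capsule moved from about (13.5, 5.7) to (11.7, 7.9), a distance of √(1.8² + 2.2²) ≈ 2.8.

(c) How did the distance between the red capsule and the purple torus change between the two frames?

-4.0

They were about 7.5 units apart before and 3.5 after — 4.0 units closer together.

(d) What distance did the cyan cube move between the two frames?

2.6

From (8.7, 6.6) to (6.1, 6.8), the cyan cube covered √(2.6² + 0.2²) ≈ 2.6 units.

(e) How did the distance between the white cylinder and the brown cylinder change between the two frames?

+1.0

They were about 2.8 units apart before and 3.8 after — 1.0 units further apart.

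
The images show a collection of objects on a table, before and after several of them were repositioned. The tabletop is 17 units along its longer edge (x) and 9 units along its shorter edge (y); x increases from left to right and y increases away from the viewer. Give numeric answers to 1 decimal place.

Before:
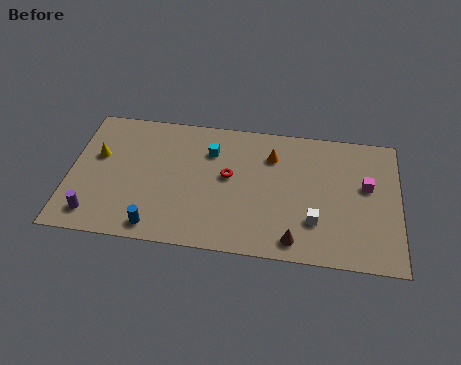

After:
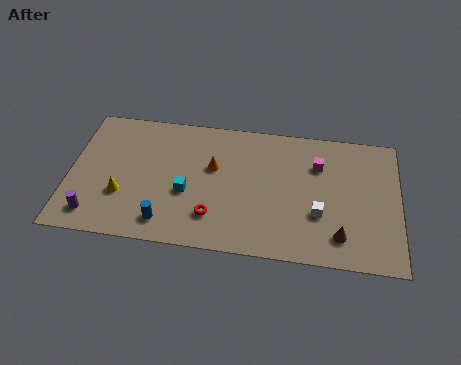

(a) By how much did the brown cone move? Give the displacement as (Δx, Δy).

(2.3, 0.6)

From the two frames, the brown cone sits at roughly (11.7, 1.2) before and (14.0, 1.8) after.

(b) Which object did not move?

the purple cylinder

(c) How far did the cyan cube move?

3.2

From (7.2, 6.6) to (6.1, 3.6), the cyan cube covered √(1.1² + 3.0²) ≈ 3.2 units.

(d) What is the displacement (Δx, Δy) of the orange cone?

(-3.0, -1.2)

The orange cone was at about (10.4, 6.7) and moved to about (7.4, 5.5).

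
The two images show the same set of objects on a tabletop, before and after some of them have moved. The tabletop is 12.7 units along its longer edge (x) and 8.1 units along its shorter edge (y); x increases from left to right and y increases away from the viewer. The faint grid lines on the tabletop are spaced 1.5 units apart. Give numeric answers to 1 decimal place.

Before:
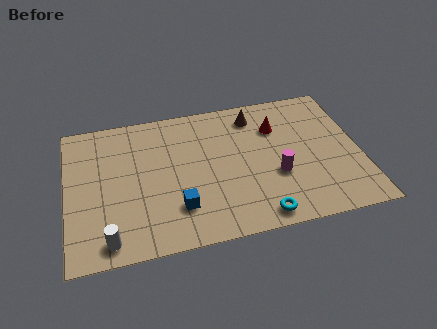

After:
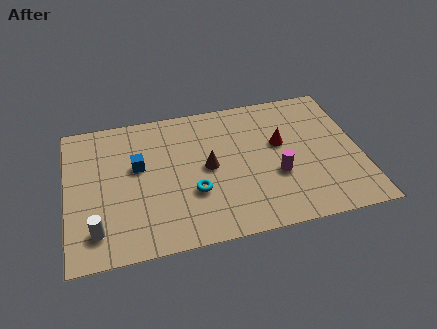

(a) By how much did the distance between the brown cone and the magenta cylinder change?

-0.7

The distance was about 3.8 in the first image and 3.1 in the second, so they moved 0.7 units closer together.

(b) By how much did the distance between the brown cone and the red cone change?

+2.0

Before: roughly 1.3 units apart; after: 3.3. That's 2.0 units further apart.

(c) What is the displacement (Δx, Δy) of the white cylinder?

(-0.5, 0.6)

From the two frames, the white cylinder sits at roughly (1.7, 1.0) before and (1.2, 1.6) after.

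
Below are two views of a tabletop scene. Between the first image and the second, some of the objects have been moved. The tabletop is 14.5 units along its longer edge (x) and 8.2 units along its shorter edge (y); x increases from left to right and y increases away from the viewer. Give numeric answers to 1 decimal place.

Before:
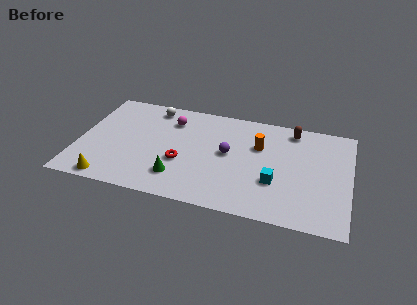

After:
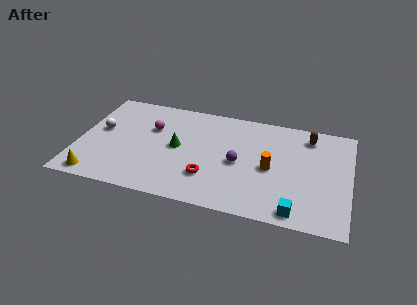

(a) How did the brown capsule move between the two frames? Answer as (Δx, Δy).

(0.9, -0.3)

The brown capsule was at about (11.3, 7.1) and moved to about (12.2, 6.8).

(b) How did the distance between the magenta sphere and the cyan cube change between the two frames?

+2.4

They were about 6.8 units apart before and 9.2 after — 2.4 units further apart.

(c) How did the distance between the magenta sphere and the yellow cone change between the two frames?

-1.0

They were about 6.2 units apart before and 5.2 after — 1.0 units closer together.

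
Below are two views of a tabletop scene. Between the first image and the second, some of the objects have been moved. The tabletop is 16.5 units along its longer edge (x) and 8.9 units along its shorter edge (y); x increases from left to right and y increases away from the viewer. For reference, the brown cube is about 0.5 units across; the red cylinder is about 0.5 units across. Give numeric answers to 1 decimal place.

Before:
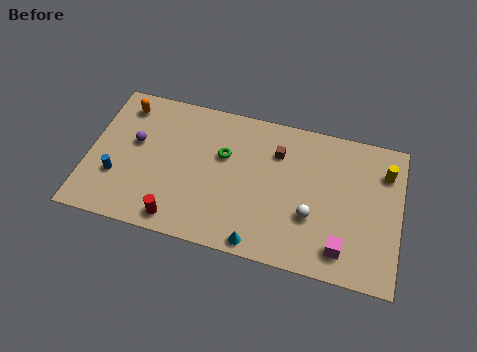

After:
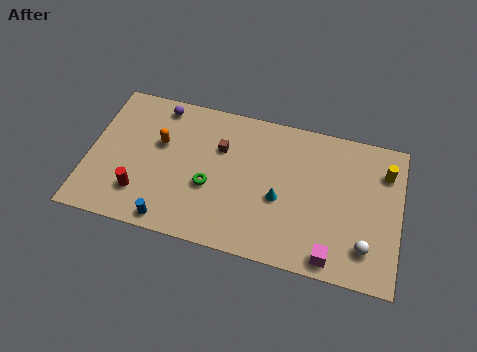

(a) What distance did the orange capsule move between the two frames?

2.8

The orange capsule was near (1.6, 7.4) before and (3.7, 5.5) after, so it travelled √(2.1² + 1.9²) ≈ 2.8 units.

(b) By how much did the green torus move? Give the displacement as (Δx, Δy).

(-0.6, -2.1)

From the two frames, the green torus sits at roughly (7.1, 5.6) before and (6.5, 3.5) after.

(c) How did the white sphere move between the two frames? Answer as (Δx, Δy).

(2.9, -1.1)

From the two frames, the white sphere sits at roughly (11.9, 3.1) before and (14.8, 2.0) after.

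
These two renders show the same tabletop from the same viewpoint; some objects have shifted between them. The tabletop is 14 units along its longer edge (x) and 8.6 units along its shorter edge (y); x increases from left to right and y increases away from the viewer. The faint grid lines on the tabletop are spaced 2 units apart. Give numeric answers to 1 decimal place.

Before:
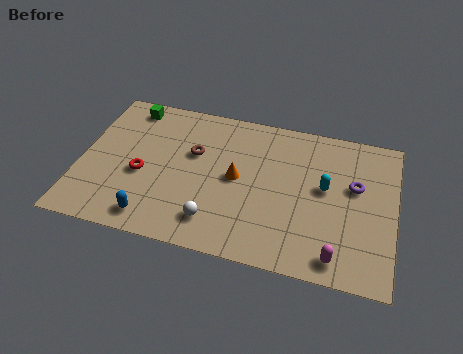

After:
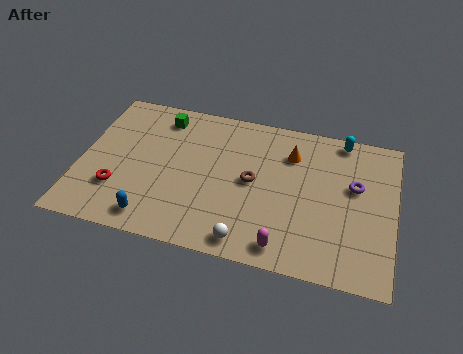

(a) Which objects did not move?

the blue capsule and the purple torus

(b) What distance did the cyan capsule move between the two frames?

3.1

The cyan capsule moved from about (10.9, 4.8) to (11.5, 7.8), a distance of √(0.6² + 3.0²) ≈ 3.1.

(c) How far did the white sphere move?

1.7

The white sphere was near (6.2, 1.7) before and (7.7, 1.0) after, so it travelled √(1.5² + 0.7²) ≈ 1.7 units.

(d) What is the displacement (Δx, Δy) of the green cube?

(1.5, -0.3)

From the two frames, the green cube sits at roughly (1.9, 7.5) before and (3.4, 7.2) after.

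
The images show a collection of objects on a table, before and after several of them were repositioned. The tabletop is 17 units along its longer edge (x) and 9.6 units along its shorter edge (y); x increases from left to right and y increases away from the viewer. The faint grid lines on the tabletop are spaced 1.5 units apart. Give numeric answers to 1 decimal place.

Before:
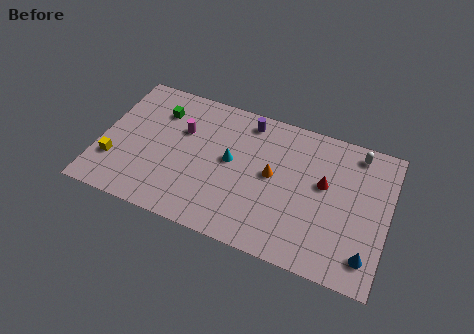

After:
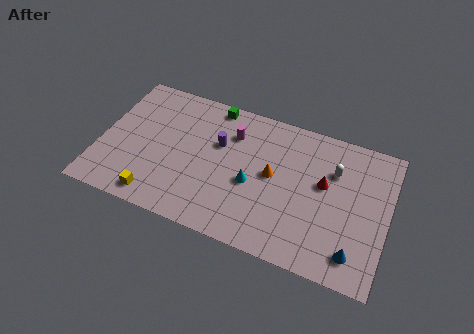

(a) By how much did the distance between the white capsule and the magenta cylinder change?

-4.3

Before: roughly 10.4 units apart; after: 6.1. That's 4.3 units closer together.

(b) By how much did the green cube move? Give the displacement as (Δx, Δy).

(3.1, 1.5)

The green cube started near (3.2, 7.2) and ended near (6.3, 8.7).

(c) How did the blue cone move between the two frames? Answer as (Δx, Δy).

(-0.7, -0.1)

The blue cone started near (16.0, 1.8) and ended near (15.3, 1.7).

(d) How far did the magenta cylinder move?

3.0

The magenta cylinder was near (4.7, 6.3) before and (7.6, 7.1) after, so it travelled √(2.9² + 0.8²) ≈ 3.0 units.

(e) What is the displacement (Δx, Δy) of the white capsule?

(-1.2, -1.7)

The white capsule started near (14.9, 8.4) and ended near (13.7, 6.7).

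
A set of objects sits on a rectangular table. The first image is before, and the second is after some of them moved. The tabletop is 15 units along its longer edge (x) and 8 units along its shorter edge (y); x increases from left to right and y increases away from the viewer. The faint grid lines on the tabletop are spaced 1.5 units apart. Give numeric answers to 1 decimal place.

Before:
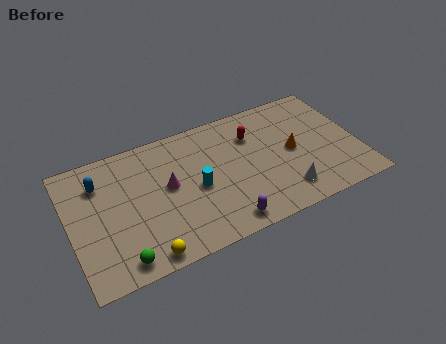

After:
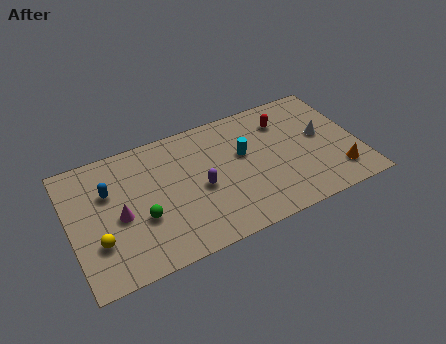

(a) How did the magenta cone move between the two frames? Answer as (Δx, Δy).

(-2.6, -0.8)

From the two frames, the magenta cone sits at roughly (5.1, 4.4) before and (2.5, 3.6) after.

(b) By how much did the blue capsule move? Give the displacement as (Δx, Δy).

(0.4, -0.7)

From the two frames, the blue capsule sits at roughly (1.7, 6.0) before and (2.1, 5.3) after.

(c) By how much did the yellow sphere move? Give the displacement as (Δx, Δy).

(-2.2, 1.7)

The yellow sphere started near (3.5, 0.8) and ended near (1.3, 2.5).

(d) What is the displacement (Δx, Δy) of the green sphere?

(1.3, 2.0)

From the two frames, the green sphere sits at roughly (2.3, 1.0) before and (3.6, 3.0) after.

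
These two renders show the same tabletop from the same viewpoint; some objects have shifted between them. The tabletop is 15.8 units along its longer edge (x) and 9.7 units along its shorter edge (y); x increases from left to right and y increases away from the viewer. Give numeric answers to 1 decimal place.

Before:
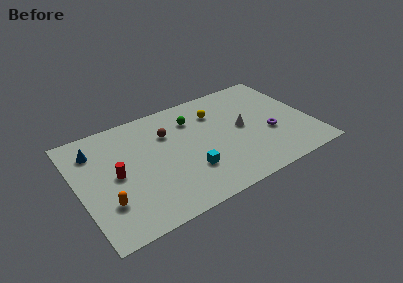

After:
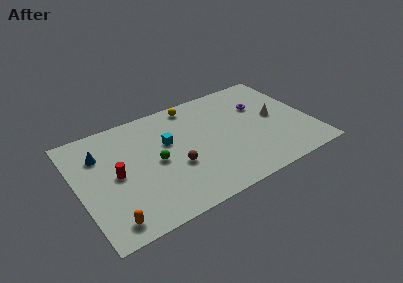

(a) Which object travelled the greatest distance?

the green sphere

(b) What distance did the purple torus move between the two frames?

2.8

The purple torus was near (12.9, 3.7) before and (12.7, 6.5) after, so it travelled √(0.2² + 2.8²) ≈ 2.8 units.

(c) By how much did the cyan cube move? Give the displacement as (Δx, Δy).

(-1.0, 3.1)

From the two frames, the cyan cube sits at roughly (7.2, 2.9) before and (6.2, 6.0) after.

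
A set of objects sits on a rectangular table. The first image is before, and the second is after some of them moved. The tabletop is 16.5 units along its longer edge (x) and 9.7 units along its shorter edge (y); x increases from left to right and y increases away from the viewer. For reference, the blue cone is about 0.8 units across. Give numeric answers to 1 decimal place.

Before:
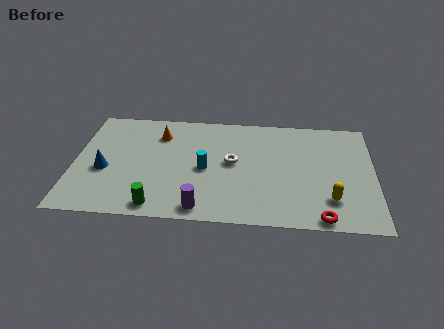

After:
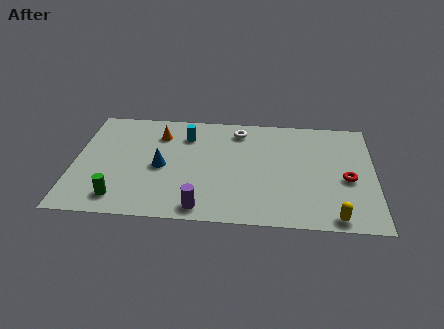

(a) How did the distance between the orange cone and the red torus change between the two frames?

-0.3

They were about 11.2 units apart before and 10.9 after — 0.3 units closer together.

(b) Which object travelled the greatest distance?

the red torus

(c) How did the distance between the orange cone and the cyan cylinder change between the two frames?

-2.4

Before: roughly 3.9 units apart; after: 1.5. That's 2.4 units closer together.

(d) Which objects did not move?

the purple cylinder and the orange cone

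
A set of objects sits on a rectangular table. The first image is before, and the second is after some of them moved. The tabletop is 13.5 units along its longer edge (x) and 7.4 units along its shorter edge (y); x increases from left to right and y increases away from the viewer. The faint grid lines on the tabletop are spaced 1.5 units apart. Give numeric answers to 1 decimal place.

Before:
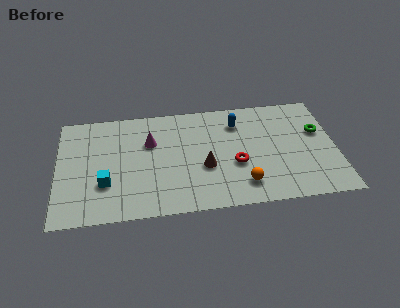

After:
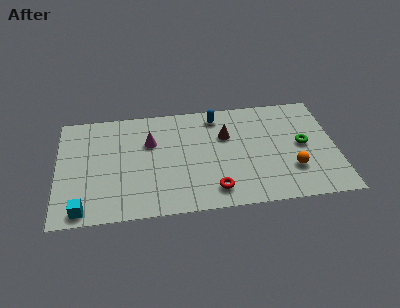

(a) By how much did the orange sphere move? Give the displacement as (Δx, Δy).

(2.4, 0.7)

The orange sphere started near (8.9, 1.5) and ended near (11.3, 2.2).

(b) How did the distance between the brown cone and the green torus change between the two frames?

-2.0

They were about 5.9 units apart before and 3.9 after — 2.0 units closer together.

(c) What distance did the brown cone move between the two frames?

2.3

The brown cone moved from about (7.1, 2.9) to (8.2, 4.9), a distance of √(1.1² + 2.0²) ≈ 2.3.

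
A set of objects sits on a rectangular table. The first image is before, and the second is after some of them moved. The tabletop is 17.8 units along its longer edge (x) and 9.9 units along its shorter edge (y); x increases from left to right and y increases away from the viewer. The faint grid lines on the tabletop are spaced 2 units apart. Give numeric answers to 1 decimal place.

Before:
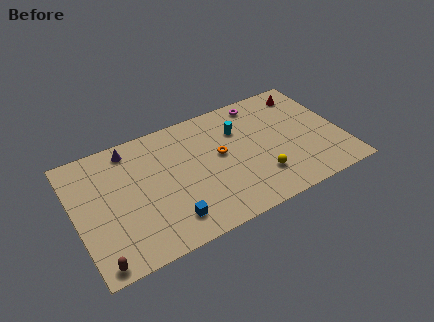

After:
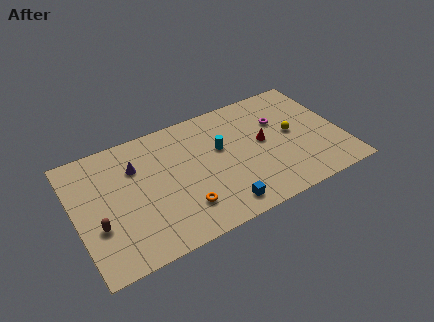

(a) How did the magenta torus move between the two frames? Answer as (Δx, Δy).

(1.0, -2.1)

The magenta torus started near (12.9, 8.7) and ended near (13.9, 6.6).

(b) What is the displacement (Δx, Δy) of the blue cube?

(3.4, -0.5)

From the two frames, the blue cube sits at roughly (5.8, 1.9) before and (9.2, 1.4) after.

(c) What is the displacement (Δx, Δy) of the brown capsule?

(0.3, 2.6)

The brown capsule started near (1.0, 0.9) and ended near (1.3, 3.5).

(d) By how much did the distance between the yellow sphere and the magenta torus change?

-4.6

Before: roughly 6.2 units apart; after: 1.6. That's 4.6 units closer together.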